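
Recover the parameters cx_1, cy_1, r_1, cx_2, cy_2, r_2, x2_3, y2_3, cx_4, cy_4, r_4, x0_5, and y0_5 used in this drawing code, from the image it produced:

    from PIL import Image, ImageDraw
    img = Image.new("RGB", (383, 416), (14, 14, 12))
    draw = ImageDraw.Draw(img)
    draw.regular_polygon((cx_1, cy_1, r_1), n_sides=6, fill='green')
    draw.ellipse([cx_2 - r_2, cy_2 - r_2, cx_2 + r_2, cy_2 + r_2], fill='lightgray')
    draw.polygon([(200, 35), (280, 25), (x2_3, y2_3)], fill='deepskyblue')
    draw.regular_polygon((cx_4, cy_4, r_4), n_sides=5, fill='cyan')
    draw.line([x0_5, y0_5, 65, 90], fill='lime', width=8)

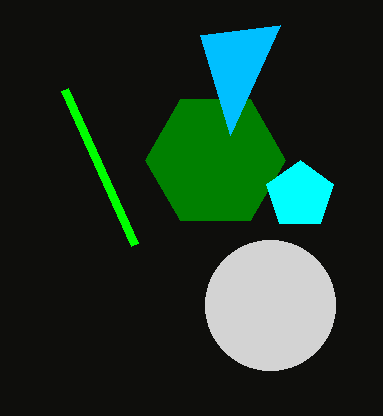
cx_1 = 215; cy_1 = 160; r_1 = 70; cx_2 = 270; cy_2 = 305; r_2 = 65; x2_3 = 230; y2_3 = 135; cx_4 = 300; cy_4 = 195; r_4 = 35; x0_5 = 135; y0_5 = 245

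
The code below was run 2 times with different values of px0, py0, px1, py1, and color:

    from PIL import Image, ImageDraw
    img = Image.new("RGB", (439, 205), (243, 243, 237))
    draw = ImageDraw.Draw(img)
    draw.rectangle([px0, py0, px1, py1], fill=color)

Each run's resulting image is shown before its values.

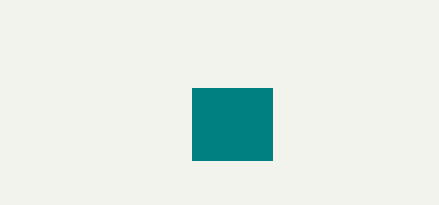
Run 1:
px0 = 192, py0 = 88, px1 = 272, py1 = 160, color = 'teal'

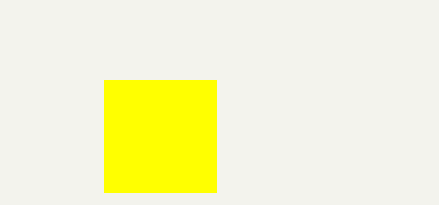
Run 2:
px0 = 104
py0 = 80
px1 = 216
py1 = 192
color = 'yellow'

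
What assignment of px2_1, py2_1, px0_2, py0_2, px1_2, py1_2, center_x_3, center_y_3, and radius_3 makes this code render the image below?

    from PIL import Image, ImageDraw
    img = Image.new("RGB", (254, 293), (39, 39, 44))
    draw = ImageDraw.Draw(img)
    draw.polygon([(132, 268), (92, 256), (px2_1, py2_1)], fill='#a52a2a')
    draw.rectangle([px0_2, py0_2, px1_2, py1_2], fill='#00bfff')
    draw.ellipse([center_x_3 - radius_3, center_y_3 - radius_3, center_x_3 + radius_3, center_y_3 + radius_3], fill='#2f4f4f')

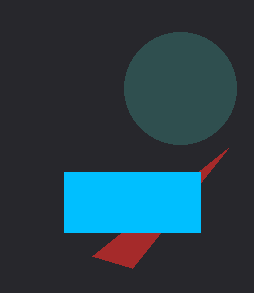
px2_1 = 228, py2_1 = 148, px0_2 = 64, py0_2 = 172, px1_2 = 200, py1_2 = 232, center_x_3 = 180, center_y_3 = 88, radius_3 = 56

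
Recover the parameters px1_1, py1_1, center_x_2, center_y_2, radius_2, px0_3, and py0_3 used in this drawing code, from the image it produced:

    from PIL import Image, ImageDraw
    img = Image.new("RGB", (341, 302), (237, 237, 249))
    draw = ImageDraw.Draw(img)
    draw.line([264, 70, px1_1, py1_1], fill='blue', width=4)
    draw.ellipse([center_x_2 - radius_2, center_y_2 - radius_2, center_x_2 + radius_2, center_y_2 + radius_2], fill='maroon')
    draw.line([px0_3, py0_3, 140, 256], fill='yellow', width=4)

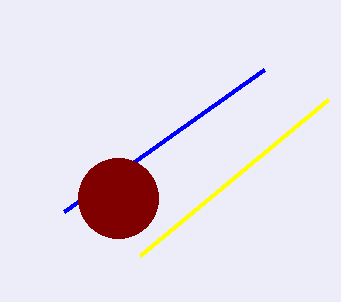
px1_1 = 64, py1_1 = 212, center_x_2 = 118, center_y_2 = 198, radius_2 = 40, px0_3 = 328, py0_3 = 100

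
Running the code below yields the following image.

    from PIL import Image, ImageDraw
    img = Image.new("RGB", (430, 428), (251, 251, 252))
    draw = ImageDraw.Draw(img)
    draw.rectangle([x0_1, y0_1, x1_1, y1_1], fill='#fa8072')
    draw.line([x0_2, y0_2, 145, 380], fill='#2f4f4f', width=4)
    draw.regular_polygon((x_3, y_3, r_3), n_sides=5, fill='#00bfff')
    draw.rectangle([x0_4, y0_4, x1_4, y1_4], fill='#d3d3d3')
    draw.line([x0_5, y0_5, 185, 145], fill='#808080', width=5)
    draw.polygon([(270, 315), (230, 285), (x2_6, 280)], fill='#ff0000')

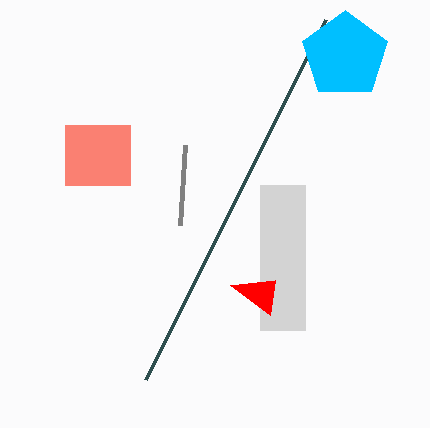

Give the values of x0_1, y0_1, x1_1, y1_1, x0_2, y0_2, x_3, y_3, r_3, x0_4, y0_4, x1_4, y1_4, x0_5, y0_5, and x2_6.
x0_1 = 65, y0_1 = 125, x1_1 = 130, y1_1 = 185, x0_2 = 325, y0_2 = 20, x_3 = 345, y_3 = 55, r_3 = 45, x0_4 = 260, y0_4 = 185, x1_4 = 305, y1_4 = 330, x0_5 = 180, y0_5 = 225, x2_6 = 275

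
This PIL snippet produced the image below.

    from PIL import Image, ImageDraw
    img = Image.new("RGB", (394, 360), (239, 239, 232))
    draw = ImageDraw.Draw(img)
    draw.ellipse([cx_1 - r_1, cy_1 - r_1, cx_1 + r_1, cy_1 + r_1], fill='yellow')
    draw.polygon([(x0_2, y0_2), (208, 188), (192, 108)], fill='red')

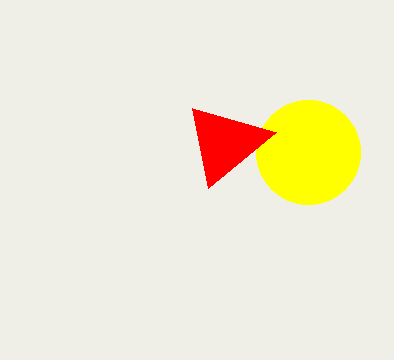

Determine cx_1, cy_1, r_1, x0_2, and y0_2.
cx_1 = 308; cy_1 = 152; r_1 = 52; x0_2 = 276; y0_2 = 132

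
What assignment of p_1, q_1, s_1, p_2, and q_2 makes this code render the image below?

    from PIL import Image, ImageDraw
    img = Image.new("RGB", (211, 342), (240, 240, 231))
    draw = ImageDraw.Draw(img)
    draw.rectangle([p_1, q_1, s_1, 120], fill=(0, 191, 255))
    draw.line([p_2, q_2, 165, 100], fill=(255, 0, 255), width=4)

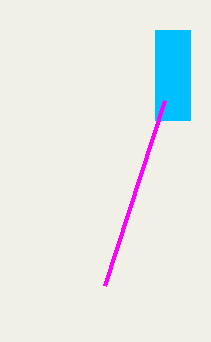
p_1 = 155; q_1 = 30; s_1 = 190; p_2 = 105; q_2 = 285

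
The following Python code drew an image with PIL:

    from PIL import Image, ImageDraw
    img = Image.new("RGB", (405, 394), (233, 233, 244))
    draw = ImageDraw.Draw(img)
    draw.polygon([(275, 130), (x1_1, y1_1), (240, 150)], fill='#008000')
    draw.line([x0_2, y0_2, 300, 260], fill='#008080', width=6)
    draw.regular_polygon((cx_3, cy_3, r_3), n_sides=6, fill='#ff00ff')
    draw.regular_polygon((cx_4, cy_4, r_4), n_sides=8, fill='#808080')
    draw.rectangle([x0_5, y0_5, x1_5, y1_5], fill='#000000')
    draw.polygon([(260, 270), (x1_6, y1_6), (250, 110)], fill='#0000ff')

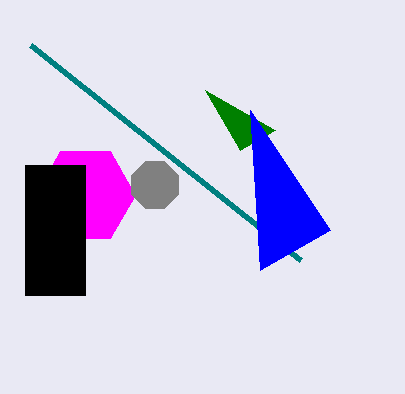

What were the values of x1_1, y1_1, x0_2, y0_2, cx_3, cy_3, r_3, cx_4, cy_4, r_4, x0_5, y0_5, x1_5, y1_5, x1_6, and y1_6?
x1_1 = 205, y1_1 = 90, x0_2 = 30, y0_2 = 45, cx_3 = 85, cy_3 = 195, r_3 = 50, cx_4 = 155, cy_4 = 185, r_4 = 25, x0_5 = 25, y0_5 = 165, x1_5 = 85, y1_5 = 295, x1_6 = 330, y1_6 = 230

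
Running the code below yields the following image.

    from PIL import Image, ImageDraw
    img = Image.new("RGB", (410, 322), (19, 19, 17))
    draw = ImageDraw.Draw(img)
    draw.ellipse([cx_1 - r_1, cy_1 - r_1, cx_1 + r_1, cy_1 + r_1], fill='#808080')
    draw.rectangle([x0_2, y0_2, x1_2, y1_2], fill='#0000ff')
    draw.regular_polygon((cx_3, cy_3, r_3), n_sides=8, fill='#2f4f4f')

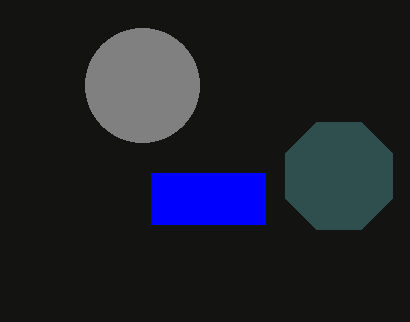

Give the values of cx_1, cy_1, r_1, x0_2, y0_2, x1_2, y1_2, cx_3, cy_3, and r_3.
cx_1 = 142
cy_1 = 85
r_1 = 57
x0_2 = 151
y0_2 = 173
x1_2 = 265
y1_2 = 224
cx_3 = 339
cy_3 = 176
r_3 = 58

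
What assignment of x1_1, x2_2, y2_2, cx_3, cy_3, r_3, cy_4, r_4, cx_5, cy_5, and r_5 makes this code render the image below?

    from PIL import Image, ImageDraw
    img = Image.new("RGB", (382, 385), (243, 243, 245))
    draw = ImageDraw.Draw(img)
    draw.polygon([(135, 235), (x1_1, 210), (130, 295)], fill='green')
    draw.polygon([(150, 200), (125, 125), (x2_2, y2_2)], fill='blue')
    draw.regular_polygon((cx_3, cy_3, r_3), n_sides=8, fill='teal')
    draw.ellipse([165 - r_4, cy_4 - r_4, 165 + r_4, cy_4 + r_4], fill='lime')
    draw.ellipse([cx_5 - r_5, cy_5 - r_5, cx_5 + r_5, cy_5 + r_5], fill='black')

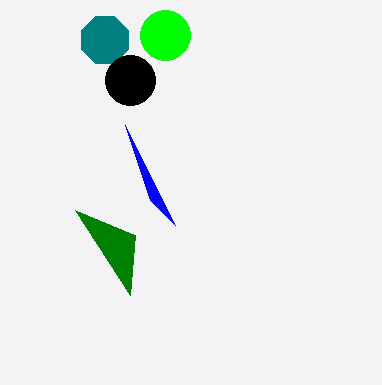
x1_1 = 75, x2_2 = 175, y2_2 = 225, cx_3 = 105, cy_3 = 40, r_3 = 25, cy_4 = 35, r_4 = 25, cx_5 = 130, cy_5 = 80, r_5 = 25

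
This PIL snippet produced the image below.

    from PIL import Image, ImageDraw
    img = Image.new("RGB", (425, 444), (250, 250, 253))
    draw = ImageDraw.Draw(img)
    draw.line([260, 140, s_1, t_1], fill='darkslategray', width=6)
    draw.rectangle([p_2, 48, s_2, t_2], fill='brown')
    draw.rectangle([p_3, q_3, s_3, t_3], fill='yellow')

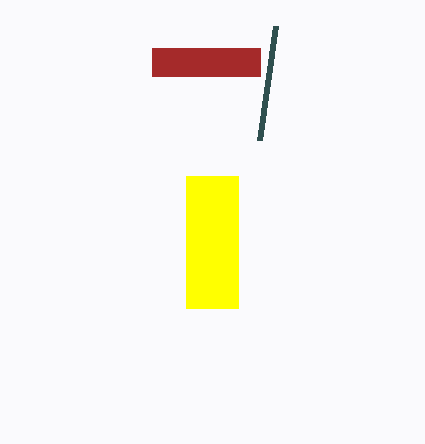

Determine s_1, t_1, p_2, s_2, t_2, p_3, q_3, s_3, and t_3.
s_1 = 276, t_1 = 26, p_2 = 152, s_2 = 260, t_2 = 76, p_3 = 186, q_3 = 176, s_3 = 238, t_3 = 308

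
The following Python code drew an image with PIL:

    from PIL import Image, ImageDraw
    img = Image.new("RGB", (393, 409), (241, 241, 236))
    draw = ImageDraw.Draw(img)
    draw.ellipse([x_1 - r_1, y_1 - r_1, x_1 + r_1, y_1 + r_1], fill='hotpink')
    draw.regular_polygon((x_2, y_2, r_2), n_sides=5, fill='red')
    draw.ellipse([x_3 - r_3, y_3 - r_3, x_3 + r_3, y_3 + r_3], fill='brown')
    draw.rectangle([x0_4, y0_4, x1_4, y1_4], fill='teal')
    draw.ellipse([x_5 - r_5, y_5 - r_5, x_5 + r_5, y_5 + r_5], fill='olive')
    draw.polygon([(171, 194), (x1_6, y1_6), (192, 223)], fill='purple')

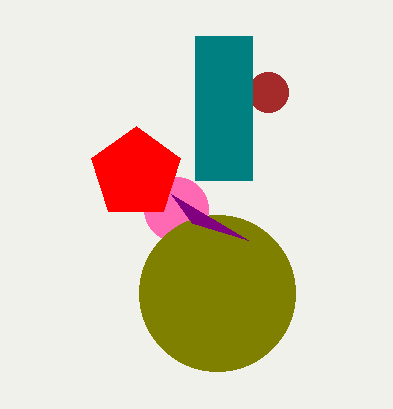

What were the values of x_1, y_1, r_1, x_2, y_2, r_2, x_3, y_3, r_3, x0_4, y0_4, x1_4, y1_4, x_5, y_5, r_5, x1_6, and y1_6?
x_1 = 176, y_1 = 209, r_1 = 32, x_2 = 136, y_2 = 173, r_2 = 47, x_3 = 268, y_3 = 92, r_3 = 20, x0_4 = 195, y0_4 = 36, x1_4 = 252, y1_4 = 180, x_5 = 217, y_5 = 293, r_5 = 78, x1_6 = 248, y1_6 = 240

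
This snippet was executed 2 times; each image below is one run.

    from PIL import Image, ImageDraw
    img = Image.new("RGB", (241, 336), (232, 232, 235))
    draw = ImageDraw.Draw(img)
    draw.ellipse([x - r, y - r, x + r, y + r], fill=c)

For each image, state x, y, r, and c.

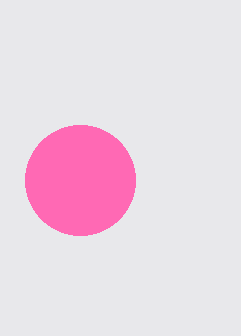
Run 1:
x = 80, y = 180, r = 55, c = 'hotpink'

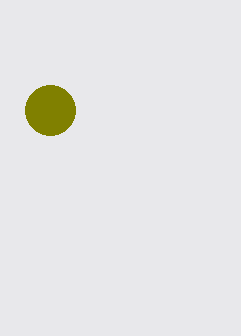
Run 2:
x = 50, y = 110, r = 25, c = 'olive'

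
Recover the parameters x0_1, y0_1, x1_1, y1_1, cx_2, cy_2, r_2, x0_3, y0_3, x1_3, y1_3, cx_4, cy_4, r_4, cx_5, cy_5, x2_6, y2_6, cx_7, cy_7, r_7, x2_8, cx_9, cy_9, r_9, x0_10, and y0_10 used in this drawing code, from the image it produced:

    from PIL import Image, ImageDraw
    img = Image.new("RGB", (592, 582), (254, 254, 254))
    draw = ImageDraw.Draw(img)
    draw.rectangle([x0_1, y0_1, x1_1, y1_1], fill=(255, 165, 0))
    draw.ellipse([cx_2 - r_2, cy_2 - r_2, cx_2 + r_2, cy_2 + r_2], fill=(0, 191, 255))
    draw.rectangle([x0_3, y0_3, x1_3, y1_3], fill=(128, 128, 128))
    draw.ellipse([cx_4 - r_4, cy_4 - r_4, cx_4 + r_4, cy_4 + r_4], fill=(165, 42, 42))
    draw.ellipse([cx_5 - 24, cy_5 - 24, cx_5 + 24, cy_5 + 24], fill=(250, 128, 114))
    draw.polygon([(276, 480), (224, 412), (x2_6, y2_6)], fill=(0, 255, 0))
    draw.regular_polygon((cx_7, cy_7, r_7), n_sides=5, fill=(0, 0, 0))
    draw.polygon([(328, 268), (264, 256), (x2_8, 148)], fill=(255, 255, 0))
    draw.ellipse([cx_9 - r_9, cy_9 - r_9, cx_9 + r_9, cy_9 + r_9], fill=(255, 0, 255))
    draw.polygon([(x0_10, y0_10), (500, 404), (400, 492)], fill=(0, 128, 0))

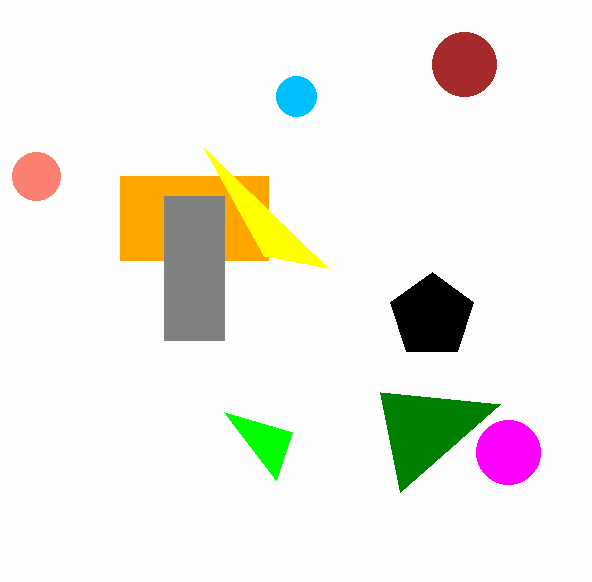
x0_1 = 120; y0_1 = 176; x1_1 = 268; y1_1 = 260; cx_2 = 296; cy_2 = 96; r_2 = 20; x0_3 = 164; y0_3 = 196; x1_3 = 224; y1_3 = 340; cx_4 = 464; cy_4 = 64; r_4 = 32; cx_5 = 36; cy_5 = 176; x2_6 = 292; y2_6 = 432; cx_7 = 432; cy_7 = 316; r_7 = 44; x2_8 = 204; cx_9 = 508; cy_9 = 452; r_9 = 32; x0_10 = 380; y0_10 = 392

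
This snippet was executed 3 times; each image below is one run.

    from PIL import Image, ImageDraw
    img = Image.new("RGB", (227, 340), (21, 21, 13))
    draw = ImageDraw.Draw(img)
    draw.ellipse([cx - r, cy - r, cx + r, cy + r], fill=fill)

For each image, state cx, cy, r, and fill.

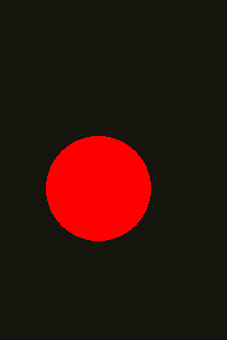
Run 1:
cx = 98, cy = 188, r = 52, fill = 'red'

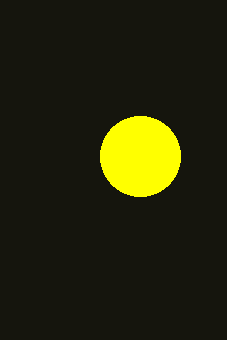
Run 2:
cx = 140
cy = 156
r = 40
fill = 'yellow'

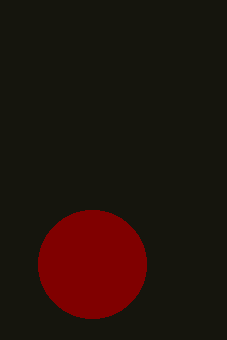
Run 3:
cx = 92, cy = 264, r = 54, fill = 'maroon'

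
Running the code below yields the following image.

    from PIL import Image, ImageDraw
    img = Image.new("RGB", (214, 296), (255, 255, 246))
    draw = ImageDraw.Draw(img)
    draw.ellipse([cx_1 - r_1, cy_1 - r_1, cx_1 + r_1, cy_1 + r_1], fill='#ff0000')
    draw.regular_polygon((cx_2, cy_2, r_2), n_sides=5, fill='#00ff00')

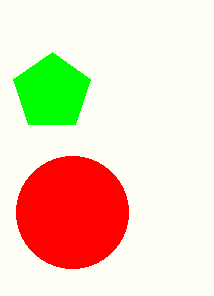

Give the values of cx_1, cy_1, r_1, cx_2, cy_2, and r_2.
cx_1 = 72, cy_1 = 212, r_1 = 56, cx_2 = 52, cy_2 = 92, r_2 = 40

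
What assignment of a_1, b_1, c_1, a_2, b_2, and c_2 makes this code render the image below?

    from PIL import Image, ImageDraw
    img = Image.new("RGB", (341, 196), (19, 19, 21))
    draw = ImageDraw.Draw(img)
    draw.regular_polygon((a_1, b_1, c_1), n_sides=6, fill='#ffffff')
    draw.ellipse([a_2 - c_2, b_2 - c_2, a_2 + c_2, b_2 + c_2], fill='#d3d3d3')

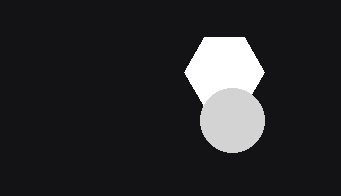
a_1 = 224; b_1 = 72; c_1 = 40; a_2 = 232; b_2 = 120; c_2 = 32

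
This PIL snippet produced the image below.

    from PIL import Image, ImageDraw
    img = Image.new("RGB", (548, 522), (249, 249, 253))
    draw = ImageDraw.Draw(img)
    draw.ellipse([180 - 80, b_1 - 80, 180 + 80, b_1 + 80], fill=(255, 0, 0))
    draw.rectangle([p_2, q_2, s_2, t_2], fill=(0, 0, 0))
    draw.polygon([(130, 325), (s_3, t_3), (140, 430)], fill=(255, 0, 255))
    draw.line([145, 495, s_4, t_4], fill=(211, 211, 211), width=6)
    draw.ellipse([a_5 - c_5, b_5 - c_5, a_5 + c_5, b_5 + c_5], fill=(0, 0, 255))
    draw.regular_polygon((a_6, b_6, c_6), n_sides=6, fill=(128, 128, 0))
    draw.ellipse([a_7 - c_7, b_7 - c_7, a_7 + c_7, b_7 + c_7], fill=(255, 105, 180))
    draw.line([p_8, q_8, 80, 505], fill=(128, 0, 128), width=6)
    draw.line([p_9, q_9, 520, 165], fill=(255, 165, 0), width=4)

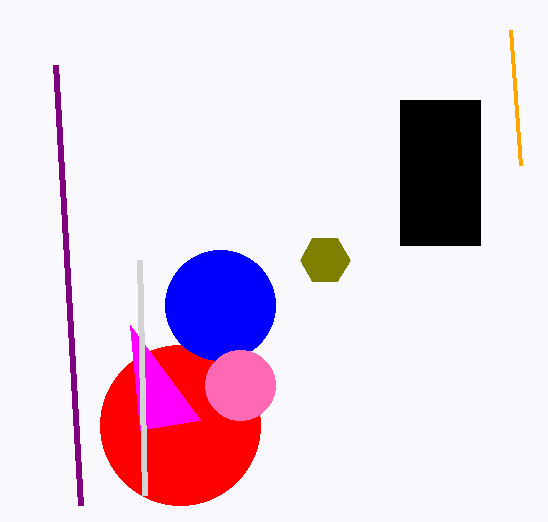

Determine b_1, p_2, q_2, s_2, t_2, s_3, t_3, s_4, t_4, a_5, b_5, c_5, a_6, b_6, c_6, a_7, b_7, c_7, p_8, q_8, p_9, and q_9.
b_1 = 425, p_2 = 400, q_2 = 100, s_2 = 480, t_2 = 245, s_3 = 200, t_3 = 420, s_4 = 140, t_4 = 260, a_5 = 220, b_5 = 305, c_5 = 55, a_6 = 325, b_6 = 260, c_6 = 25, a_7 = 240, b_7 = 385, c_7 = 35, p_8 = 55, q_8 = 65, p_9 = 510, q_9 = 30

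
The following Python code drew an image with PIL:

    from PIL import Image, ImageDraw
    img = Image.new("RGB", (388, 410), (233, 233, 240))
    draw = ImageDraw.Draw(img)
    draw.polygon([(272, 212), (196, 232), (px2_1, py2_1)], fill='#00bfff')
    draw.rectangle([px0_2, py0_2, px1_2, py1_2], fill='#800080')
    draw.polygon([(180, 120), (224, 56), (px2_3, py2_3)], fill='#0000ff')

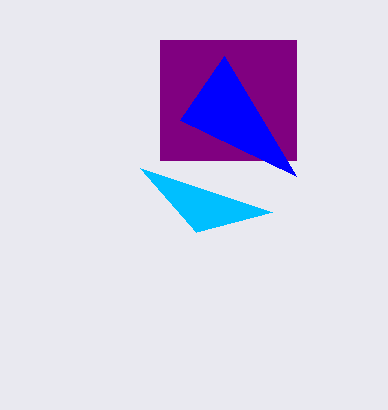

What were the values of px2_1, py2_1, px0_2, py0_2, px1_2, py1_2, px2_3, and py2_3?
px2_1 = 140, py2_1 = 168, px0_2 = 160, py0_2 = 40, px1_2 = 296, py1_2 = 160, px2_3 = 296, py2_3 = 176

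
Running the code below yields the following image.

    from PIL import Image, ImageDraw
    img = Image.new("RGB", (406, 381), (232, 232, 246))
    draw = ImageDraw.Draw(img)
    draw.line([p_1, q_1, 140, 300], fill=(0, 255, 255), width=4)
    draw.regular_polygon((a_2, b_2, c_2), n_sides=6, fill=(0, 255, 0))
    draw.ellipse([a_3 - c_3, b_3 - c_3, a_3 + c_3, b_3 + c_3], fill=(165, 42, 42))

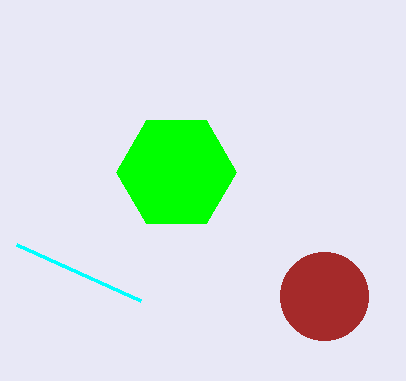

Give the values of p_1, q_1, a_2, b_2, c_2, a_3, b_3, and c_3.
p_1 = 16; q_1 = 244; a_2 = 176; b_2 = 172; c_2 = 60; a_3 = 324; b_3 = 296; c_3 = 44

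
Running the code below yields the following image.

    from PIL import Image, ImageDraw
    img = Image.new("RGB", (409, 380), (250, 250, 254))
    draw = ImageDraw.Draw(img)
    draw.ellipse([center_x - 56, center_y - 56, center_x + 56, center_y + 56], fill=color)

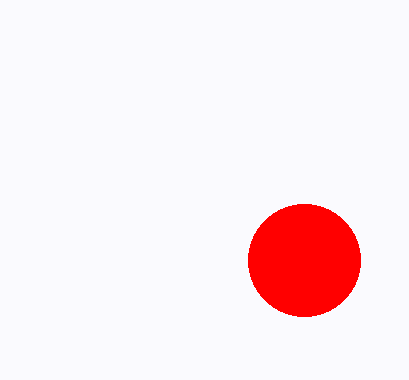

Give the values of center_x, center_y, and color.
center_x = 304; center_y = 260; color = 'red'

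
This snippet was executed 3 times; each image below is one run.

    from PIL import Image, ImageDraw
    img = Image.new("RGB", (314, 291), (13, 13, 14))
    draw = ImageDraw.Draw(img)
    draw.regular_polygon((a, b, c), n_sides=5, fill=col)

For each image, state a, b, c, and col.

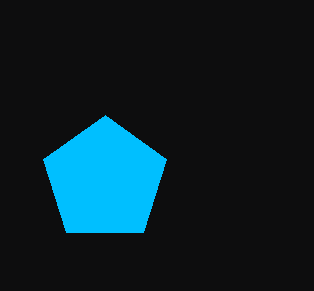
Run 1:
a = 105; b = 180; c = 65; col = 'deepskyblue'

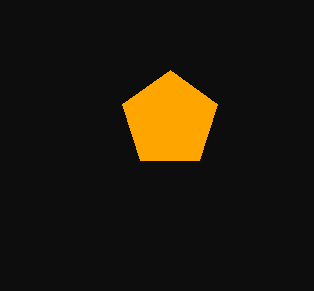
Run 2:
a = 170; b = 120; c = 50; col = 'orange'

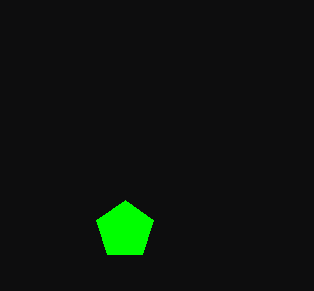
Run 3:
a = 125, b = 230, c = 30, col = 'lime'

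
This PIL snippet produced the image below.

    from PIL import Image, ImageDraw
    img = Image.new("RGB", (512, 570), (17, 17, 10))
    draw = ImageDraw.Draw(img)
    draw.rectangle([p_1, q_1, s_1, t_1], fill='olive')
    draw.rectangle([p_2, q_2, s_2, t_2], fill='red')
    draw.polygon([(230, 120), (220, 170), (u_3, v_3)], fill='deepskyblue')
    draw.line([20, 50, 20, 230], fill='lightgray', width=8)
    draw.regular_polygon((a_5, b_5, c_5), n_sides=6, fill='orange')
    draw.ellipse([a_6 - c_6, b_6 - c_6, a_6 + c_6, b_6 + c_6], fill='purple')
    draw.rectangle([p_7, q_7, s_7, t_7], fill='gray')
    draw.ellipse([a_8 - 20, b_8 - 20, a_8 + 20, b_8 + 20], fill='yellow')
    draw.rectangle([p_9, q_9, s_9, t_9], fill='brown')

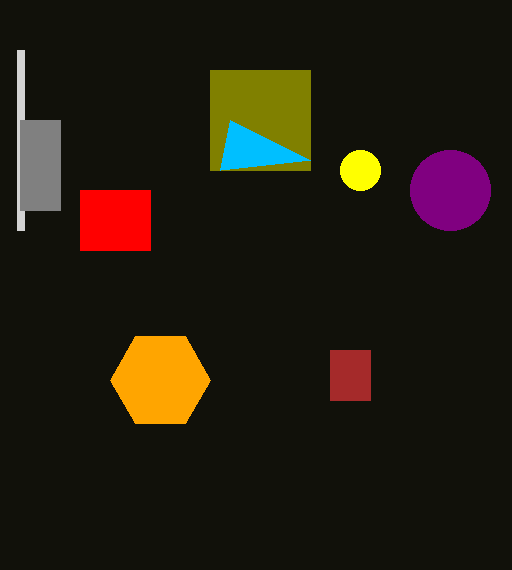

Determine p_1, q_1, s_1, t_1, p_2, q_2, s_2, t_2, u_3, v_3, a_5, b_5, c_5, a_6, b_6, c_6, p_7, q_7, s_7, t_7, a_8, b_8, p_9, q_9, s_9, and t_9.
p_1 = 210; q_1 = 70; s_1 = 310; t_1 = 170; p_2 = 80; q_2 = 190; s_2 = 150; t_2 = 250; u_3 = 310; v_3 = 160; a_5 = 160; b_5 = 380; c_5 = 50; a_6 = 450; b_6 = 190; c_6 = 40; p_7 = 20; q_7 = 120; s_7 = 60; t_7 = 210; a_8 = 360; b_8 = 170; p_9 = 330; q_9 = 350; s_9 = 370; t_9 = 400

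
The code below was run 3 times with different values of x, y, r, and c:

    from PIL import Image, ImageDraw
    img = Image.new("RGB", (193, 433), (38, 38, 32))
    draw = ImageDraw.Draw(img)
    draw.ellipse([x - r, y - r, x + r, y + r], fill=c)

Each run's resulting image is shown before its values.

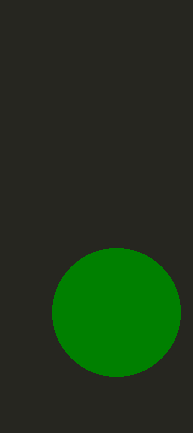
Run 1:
x = 116
y = 312
r = 64
c = 'green'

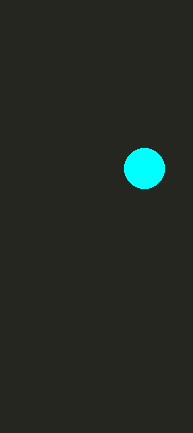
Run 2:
x = 144
y = 168
r = 20
c = 'cyan'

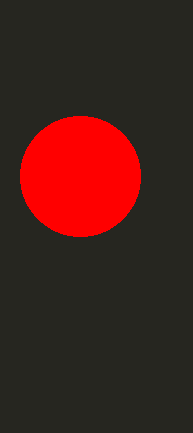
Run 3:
x = 80, y = 176, r = 60, c = 'red'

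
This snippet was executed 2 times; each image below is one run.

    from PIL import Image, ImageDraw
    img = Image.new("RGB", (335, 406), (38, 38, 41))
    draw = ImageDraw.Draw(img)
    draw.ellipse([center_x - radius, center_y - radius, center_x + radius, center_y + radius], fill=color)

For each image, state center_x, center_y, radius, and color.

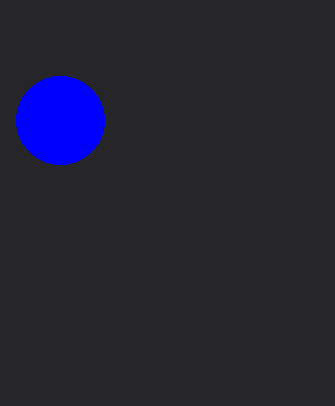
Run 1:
center_x = 60, center_y = 120, radius = 44, color = 'blue'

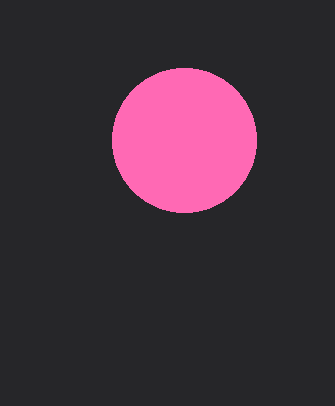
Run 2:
center_x = 184; center_y = 140; radius = 72; color = 'hotpink'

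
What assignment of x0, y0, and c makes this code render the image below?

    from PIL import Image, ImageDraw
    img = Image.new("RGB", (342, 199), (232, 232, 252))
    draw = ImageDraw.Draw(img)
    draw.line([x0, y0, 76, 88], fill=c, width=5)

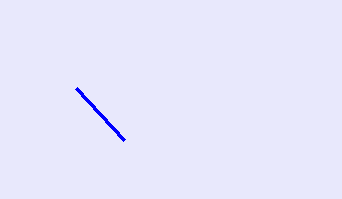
x0 = 124; y0 = 140; c = 'blue'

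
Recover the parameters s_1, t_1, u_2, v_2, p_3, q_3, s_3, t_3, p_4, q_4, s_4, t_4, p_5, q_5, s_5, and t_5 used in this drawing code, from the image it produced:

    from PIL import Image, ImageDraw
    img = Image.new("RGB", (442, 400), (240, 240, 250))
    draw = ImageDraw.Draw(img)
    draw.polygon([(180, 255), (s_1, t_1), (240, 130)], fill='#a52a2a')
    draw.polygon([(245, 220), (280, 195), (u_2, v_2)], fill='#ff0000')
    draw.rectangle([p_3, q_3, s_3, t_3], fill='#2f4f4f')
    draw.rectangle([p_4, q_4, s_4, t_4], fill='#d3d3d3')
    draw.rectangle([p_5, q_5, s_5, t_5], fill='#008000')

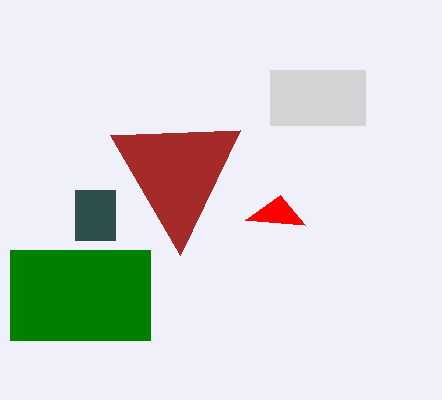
s_1 = 110; t_1 = 135; u_2 = 305; v_2 = 225; p_3 = 75; q_3 = 190; s_3 = 115; t_3 = 240; p_4 = 270; q_4 = 70; s_4 = 365; t_4 = 125; p_5 = 10; q_5 = 250; s_5 = 150; t_5 = 340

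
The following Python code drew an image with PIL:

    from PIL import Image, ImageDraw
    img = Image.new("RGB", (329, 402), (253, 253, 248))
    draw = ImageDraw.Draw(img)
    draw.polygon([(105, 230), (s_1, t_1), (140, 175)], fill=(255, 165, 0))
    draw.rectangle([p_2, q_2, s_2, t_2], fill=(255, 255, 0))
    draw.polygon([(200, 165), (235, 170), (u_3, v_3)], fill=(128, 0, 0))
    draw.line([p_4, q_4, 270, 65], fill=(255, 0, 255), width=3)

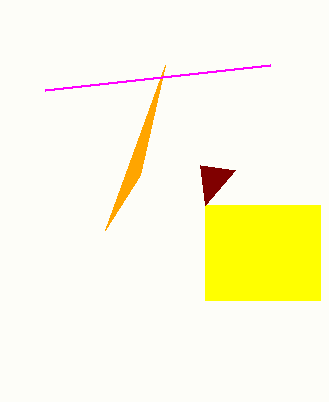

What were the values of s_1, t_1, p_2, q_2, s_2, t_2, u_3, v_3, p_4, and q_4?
s_1 = 165, t_1 = 65, p_2 = 205, q_2 = 205, s_2 = 320, t_2 = 300, u_3 = 205, v_3 = 205, p_4 = 45, q_4 = 90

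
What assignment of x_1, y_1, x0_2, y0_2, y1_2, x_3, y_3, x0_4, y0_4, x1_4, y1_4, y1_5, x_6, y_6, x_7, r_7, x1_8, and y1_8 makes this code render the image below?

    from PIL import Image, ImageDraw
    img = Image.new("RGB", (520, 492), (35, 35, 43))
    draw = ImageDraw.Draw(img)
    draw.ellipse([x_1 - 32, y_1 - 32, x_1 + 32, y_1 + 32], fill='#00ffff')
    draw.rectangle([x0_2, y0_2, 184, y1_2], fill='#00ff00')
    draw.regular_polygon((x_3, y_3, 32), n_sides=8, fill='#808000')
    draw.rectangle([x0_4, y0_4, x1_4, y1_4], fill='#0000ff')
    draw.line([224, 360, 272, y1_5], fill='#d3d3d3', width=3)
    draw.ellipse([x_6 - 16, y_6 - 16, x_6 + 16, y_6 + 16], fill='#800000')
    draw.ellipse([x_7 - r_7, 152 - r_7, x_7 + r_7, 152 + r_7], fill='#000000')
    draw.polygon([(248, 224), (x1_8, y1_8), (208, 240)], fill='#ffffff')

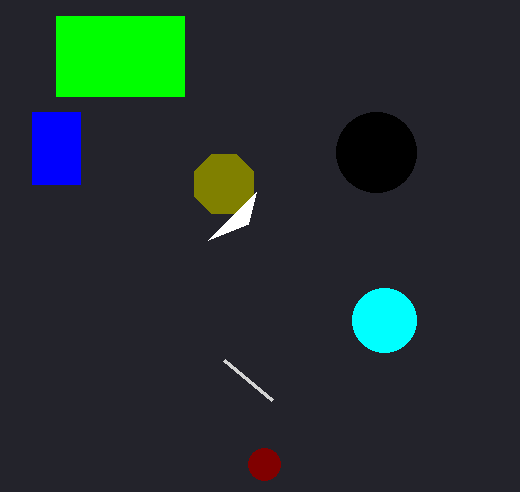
x_1 = 384
y_1 = 320
x0_2 = 56
y0_2 = 16
y1_2 = 96
x_3 = 224
y_3 = 184
x0_4 = 32
y0_4 = 112
x1_4 = 80
y1_4 = 184
y1_5 = 400
x_6 = 264
y_6 = 464
x_7 = 376
r_7 = 40
x1_8 = 256
y1_8 = 192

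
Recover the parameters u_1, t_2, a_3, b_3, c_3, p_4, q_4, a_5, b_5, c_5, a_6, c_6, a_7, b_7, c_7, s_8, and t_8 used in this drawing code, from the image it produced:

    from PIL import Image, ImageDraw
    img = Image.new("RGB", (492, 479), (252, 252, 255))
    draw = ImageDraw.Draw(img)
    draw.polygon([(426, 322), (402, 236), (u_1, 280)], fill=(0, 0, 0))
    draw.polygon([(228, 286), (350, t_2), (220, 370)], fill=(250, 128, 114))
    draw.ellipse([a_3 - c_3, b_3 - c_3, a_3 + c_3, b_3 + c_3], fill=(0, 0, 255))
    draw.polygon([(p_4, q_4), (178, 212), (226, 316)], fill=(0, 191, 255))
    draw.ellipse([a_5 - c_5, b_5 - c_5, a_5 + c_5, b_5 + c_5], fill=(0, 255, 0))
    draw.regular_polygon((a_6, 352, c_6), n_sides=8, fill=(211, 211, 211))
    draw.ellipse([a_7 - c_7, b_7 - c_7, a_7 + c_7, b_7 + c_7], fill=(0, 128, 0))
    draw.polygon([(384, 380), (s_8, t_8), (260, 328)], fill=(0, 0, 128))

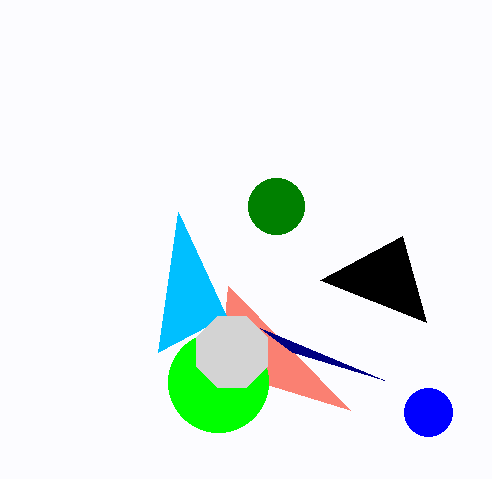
u_1 = 320
t_2 = 410
a_3 = 428
b_3 = 412
c_3 = 24
p_4 = 158
q_4 = 352
a_5 = 218
b_5 = 382
c_5 = 50
a_6 = 232
c_6 = 38
a_7 = 276
b_7 = 206
c_7 = 28
s_8 = 292
t_8 = 352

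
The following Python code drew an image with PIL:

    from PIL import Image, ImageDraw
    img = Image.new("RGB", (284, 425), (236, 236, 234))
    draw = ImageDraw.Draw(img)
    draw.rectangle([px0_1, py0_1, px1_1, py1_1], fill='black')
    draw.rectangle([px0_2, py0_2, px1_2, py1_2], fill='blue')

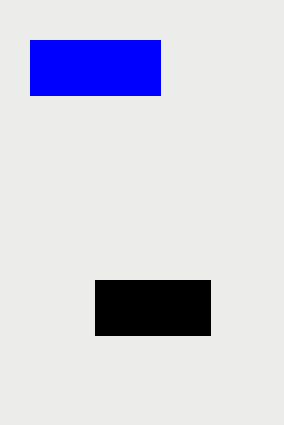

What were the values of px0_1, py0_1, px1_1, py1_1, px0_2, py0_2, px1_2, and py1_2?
px0_1 = 95
py0_1 = 280
px1_1 = 210
py1_1 = 335
px0_2 = 30
py0_2 = 40
px1_2 = 160
py1_2 = 95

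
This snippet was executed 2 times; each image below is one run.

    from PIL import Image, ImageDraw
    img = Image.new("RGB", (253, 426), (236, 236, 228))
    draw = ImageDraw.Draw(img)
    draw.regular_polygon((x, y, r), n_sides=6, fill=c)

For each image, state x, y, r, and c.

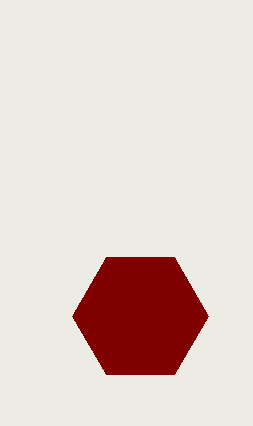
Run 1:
x = 140, y = 316, r = 68, c = 'maroon'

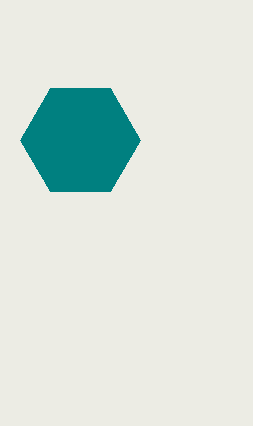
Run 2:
x = 80, y = 140, r = 60, c = 'teal'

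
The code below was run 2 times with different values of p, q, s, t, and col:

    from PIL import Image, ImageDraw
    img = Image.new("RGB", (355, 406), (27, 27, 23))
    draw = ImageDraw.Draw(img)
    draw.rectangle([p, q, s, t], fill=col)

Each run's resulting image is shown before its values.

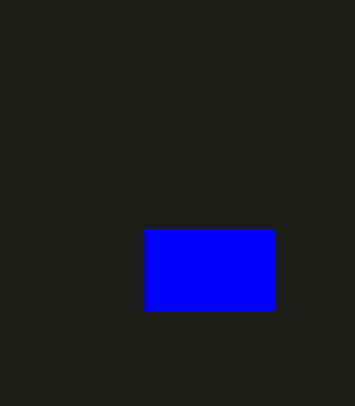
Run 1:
p = 145
q = 230
s = 275
t = 310
col = 'blue'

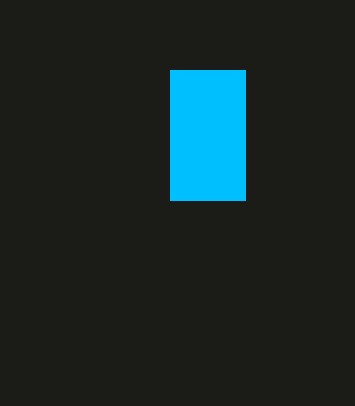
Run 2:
p = 170, q = 70, s = 245, t = 200, col = 'deepskyblue'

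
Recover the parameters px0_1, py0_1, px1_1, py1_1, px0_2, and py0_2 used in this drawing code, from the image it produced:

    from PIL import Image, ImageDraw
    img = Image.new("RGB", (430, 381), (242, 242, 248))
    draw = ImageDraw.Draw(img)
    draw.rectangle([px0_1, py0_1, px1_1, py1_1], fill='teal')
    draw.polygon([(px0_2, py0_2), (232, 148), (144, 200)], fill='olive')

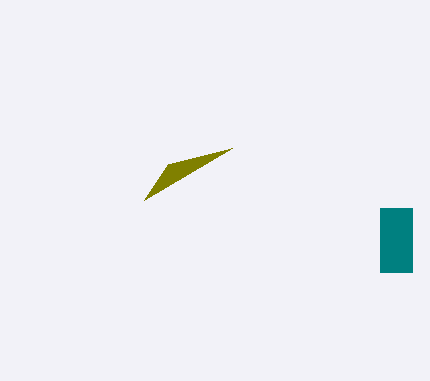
px0_1 = 380; py0_1 = 208; px1_1 = 412; py1_1 = 272; px0_2 = 168; py0_2 = 164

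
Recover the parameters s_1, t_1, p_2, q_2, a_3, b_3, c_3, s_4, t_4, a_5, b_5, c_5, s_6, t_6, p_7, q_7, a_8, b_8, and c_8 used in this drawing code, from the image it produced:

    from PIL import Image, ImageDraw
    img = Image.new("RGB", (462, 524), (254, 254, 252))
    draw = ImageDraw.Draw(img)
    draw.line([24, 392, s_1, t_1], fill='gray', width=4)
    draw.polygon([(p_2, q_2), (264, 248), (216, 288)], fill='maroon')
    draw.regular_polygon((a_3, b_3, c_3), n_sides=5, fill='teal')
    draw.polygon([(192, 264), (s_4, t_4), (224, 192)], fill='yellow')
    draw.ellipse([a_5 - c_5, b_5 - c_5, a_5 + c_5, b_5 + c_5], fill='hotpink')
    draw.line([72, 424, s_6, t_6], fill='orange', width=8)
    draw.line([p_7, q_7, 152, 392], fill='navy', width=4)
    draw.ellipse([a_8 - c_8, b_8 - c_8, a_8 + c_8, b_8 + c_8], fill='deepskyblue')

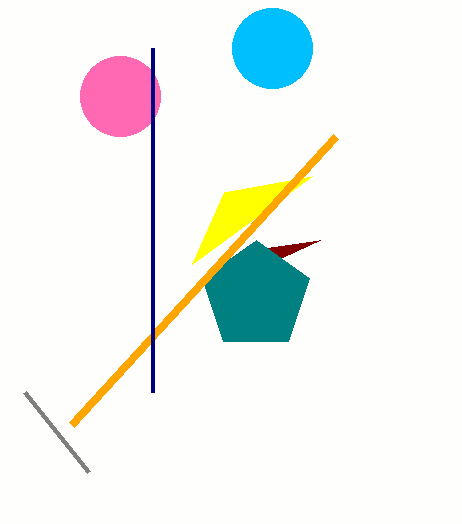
s_1 = 88; t_1 = 472; p_2 = 320; q_2 = 240; a_3 = 256; b_3 = 296; c_3 = 56; s_4 = 312; t_4 = 176; a_5 = 120; b_5 = 96; c_5 = 40; s_6 = 336; t_6 = 136; p_7 = 152; q_7 = 48; a_8 = 272; b_8 = 48; c_8 = 40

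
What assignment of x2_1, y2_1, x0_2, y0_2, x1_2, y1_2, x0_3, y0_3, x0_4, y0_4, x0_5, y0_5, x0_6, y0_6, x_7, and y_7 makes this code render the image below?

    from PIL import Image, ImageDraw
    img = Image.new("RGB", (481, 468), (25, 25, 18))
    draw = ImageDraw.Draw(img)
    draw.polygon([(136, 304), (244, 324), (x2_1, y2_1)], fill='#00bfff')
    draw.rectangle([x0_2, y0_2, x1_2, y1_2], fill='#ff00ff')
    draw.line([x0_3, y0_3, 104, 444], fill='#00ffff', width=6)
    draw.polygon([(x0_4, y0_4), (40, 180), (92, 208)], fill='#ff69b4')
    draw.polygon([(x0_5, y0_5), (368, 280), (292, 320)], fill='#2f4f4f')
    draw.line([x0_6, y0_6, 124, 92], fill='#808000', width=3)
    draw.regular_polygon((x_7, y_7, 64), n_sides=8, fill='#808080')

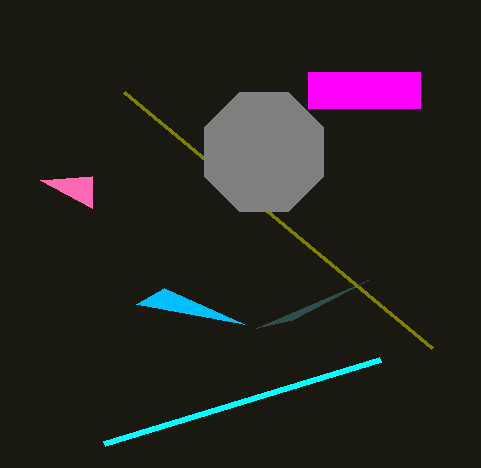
x2_1 = 164
y2_1 = 288
x0_2 = 308
y0_2 = 72
x1_2 = 420
y1_2 = 108
x0_3 = 380
y0_3 = 360
x0_4 = 92
y0_4 = 176
x0_5 = 256
y0_5 = 328
x0_6 = 432
y0_6 = 348
x_7 = 264
y_7 = 152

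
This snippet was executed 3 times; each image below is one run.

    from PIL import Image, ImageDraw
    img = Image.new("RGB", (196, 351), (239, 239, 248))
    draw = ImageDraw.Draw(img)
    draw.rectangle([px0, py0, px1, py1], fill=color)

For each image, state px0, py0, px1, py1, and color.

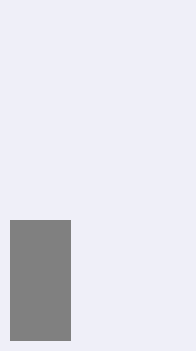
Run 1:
px0 = 10; py0 = 220; px1 = 70; py1 = 340; color = 'gray'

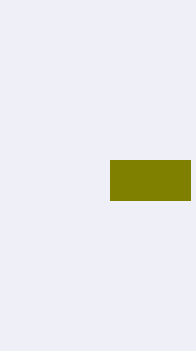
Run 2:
px0 = 110; py0 = 160; px1 = 190; py1 = 200; color = 'olive'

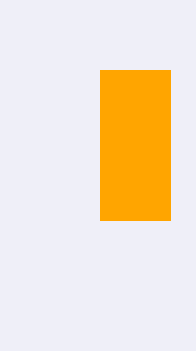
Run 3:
px0 = 100; py0 = 70; px1 = 170; py1 = 220; color = 'orange'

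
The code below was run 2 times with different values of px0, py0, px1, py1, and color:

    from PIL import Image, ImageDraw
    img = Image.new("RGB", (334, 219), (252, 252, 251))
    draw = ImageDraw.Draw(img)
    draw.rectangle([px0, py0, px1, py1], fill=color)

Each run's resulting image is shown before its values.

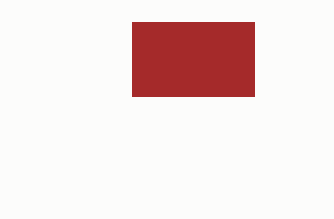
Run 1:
px0 = 132; py0 = 22; px1 = 254; py1 = 96; color = 'brown'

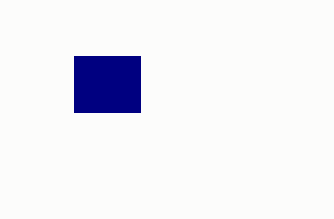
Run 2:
px0 = 74; py0 = 56; px1 = 140; py1 = 112; color = 'navy'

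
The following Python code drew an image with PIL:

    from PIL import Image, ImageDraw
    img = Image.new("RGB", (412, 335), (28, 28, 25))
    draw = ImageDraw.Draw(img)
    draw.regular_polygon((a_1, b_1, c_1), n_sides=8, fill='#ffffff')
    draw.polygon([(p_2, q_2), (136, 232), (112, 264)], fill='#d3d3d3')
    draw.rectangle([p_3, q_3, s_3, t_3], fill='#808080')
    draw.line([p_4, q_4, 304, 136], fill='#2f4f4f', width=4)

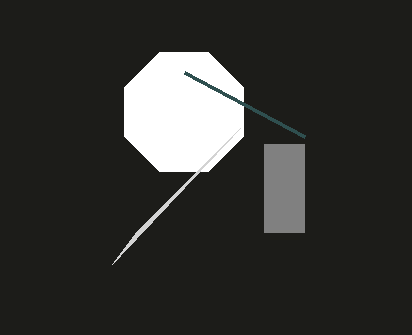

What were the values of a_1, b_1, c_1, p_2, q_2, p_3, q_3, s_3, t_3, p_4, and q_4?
a_1 = 184; b_1 = 112; c_1 = 64; p_2 = 240; q_2 = 128; p_3 = 264; q_3 = 144; s_3 = 304; t_3 = 232; p_4 = 184; q_4 = 72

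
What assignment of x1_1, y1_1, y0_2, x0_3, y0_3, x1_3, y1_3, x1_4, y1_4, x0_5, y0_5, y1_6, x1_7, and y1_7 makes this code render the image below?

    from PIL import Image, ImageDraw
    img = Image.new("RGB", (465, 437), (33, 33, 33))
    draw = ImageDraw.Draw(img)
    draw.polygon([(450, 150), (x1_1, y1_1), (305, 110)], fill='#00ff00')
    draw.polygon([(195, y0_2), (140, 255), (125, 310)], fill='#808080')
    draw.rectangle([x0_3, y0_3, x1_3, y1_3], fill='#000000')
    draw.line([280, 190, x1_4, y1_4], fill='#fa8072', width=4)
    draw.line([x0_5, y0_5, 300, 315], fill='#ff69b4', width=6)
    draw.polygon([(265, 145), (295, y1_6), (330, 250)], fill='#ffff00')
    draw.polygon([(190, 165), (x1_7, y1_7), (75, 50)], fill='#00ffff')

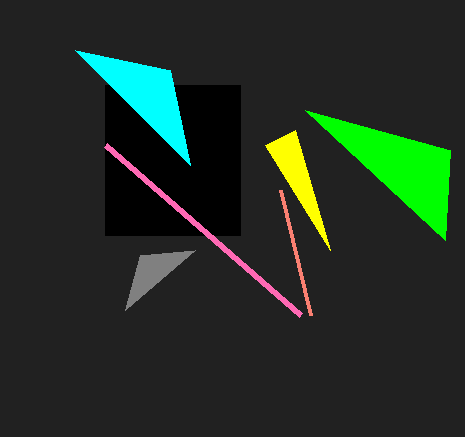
x1_1 = 445; y1_1 = 240; y0_2 = 250; x0_3 = 105; y0_3 = 85; x1_3 = 240; y1_3 = 235; x1_4 = 310; y1_4 = 315; x0_5 = 105; y0_5 = 145; y1_6 = 130; x1_7 = 170; y1_7 = 70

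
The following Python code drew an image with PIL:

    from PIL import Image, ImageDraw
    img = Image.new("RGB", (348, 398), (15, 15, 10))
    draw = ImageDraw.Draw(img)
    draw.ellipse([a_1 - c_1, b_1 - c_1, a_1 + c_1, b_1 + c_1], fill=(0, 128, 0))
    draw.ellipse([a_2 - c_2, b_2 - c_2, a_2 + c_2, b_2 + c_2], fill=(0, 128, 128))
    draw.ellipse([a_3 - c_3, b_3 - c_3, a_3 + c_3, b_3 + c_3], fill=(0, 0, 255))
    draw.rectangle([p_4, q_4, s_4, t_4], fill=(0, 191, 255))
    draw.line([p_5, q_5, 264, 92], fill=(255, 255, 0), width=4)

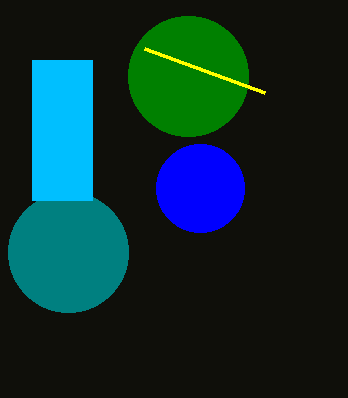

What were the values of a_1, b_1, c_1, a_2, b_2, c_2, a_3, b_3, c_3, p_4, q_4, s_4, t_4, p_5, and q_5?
a_1 = 188; b_1 = 76; c_1 = 60; a_2 = 68; b_2 = 252; c_2 = 60; a_3 = 200; b_3 = 188; c_3 = 44; p_4 = 32; q_4 = 60; s_4 = 92; t_4 = 200; p_5 = 144; q_5 = 48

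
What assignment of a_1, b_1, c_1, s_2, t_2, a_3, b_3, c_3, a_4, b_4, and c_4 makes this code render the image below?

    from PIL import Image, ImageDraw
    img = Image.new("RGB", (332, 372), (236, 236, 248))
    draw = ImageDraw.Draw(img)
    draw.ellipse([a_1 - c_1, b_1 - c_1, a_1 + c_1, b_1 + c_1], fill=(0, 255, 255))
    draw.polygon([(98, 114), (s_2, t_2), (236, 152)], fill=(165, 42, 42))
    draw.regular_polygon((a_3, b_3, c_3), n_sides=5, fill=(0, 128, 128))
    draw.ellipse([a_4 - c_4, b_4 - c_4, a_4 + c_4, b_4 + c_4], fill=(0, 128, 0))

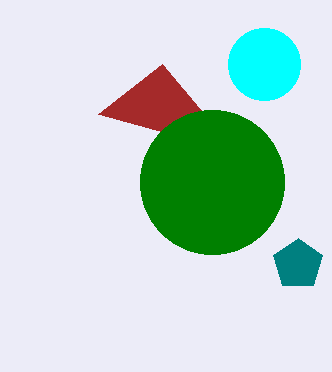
a_1 = 264
b_1 = 64
c_1 = 36
s_2 = 162
t_2 = 64
a_3 = 298
b_3 = 264
c_3 = 26
a_4 = 212
b_4 = 182
c_4 = 72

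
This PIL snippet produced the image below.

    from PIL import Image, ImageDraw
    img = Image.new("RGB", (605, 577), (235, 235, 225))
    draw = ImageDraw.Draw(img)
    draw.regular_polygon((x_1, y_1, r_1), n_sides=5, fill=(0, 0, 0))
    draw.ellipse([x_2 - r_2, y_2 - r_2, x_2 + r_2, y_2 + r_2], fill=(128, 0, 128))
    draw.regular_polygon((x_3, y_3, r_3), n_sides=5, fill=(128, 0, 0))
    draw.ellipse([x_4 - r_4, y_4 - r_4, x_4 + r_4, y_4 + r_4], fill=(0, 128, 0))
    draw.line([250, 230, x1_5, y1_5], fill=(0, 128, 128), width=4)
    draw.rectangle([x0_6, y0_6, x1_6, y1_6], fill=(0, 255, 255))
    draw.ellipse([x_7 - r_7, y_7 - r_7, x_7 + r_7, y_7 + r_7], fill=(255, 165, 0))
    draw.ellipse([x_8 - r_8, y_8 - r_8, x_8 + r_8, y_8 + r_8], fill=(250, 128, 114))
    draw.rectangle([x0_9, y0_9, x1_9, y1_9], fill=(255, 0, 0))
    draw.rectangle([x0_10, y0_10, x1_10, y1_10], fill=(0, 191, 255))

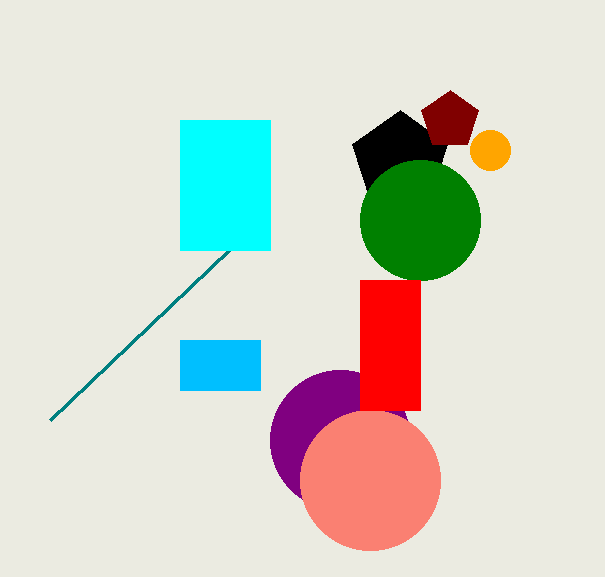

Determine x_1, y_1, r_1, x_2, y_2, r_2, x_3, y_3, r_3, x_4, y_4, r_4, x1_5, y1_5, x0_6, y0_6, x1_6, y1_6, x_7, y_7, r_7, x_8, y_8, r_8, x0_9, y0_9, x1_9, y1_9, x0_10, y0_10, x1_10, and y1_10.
x_1 = 400, y_1 = 160, r_1 = 50, x_2 = 340, y_2 = 440, r_2 = 70, x_3 = 450, y_3 = 120, r_3 = 30, x_4 = 420, y_4 = 220, r_4 = 60, x1_5 = 50, y1_5 = 420, x0_6 = 180, y0_6 = 120, x1_6 = 270, y1_6 = 250, x_7 = 490, y_7 = 150, r_7 = 20, x_8 = 370, y_8 = 480, r_8 = 70, x0_9 = 360, y0_9 = 280, x1_9 = 420, y1_9 = 410, x0_10 = 180, y0_10 = 340, x1_10 = 260, y1_10 = 390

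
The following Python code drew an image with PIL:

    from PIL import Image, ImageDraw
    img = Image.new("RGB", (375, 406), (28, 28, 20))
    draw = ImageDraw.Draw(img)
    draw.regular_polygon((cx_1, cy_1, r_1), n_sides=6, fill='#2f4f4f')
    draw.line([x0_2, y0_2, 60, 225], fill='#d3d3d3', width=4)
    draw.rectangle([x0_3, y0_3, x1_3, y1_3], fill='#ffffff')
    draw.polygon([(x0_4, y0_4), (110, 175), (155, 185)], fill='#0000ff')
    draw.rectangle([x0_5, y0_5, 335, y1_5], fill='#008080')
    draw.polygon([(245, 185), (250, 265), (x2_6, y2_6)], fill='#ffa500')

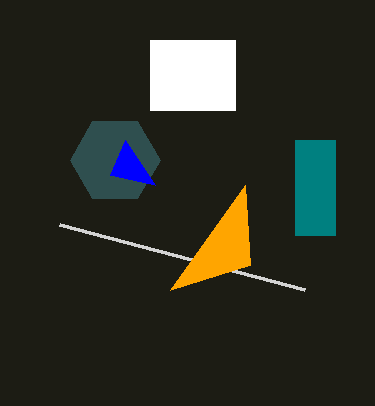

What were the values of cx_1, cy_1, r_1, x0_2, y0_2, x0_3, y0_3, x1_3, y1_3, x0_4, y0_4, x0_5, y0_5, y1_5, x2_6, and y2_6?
cx_1 = 115, cy_1 = 160, r_1 = 45, x0_2 = 305, y0_2 = 290, x0_3 = 150, y0_3 = 40, x1_3 = 235, y1_3 = 110, x0_4 = 125, y0_4 = 140, x0_5 = 295, y0_5 = 140, y1_5 = 235, x2_6 = 170, y2_6 = 290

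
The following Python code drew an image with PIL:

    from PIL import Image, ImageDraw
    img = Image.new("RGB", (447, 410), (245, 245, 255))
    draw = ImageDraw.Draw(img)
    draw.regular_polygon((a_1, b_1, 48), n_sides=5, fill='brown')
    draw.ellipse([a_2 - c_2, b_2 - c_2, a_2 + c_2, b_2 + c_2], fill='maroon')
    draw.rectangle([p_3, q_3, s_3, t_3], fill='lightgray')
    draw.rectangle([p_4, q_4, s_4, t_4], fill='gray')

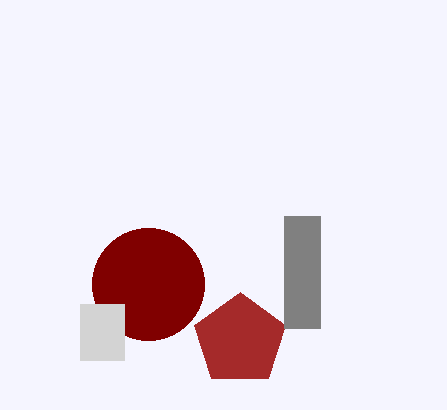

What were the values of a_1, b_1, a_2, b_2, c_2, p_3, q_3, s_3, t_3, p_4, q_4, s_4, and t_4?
a_1 = 240; b_1 = 340; a_2 = 148; b_2 = 284; c_2 = 56; p_3 = 80; q_3 = 304; s_3 = 124; t_3 = 360; p_4 = 284; q_4 = 216; s_4 = 320; t_4 = 328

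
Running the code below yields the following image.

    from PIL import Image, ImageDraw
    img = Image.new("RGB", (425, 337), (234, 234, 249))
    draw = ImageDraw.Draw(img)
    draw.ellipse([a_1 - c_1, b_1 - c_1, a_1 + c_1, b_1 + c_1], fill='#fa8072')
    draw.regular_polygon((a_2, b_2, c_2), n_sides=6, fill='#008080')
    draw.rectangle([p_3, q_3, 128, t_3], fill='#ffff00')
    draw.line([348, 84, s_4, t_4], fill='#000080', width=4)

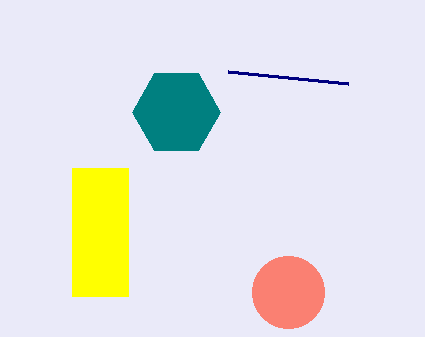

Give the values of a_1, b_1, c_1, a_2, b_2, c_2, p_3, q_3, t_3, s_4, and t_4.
a_1 = 288; b_1 = 292; c_1 = 36; a_2 = 176; b_2 = 112; c_2 = 44; p_3 = 72; q_3 = 168; t_3 = 296; s_4 = 228; t_4 = 72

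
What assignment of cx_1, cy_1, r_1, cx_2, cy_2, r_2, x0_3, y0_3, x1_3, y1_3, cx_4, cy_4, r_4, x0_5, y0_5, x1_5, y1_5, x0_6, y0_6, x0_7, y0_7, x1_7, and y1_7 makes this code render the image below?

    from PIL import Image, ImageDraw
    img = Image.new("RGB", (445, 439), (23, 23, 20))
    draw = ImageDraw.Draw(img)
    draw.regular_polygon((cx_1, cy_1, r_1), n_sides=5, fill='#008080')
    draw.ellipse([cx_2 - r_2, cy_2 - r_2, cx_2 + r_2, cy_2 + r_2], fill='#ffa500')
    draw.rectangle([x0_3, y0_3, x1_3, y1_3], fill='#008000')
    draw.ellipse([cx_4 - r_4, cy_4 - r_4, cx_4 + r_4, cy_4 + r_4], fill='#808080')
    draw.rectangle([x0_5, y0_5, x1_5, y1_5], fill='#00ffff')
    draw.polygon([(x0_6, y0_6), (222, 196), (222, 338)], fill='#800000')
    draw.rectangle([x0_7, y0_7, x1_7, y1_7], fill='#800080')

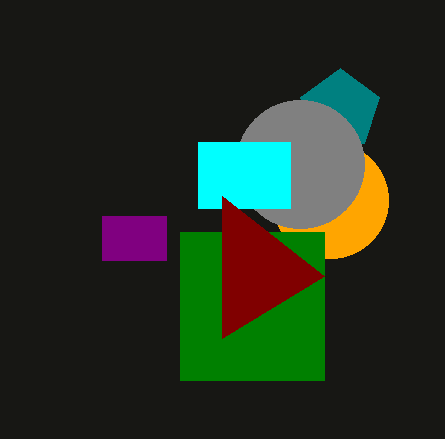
cx_1 = 340
cy_1 = 110
r_1 = 42
cx_2 = 330
cy_2 = 200
r_2 = 58
x0_3 = 180
y0_3 = 232
x1_3 = 324
y1_3 = 380
cx_4 = 300
cy_4 = 164
r_4 = 64
x0_5 = 198
y0_5 = 142
x1_5 = 290
y1_5 = 208
x0_6 = 324
y0_6 = 276
x0_7 = 102
y0_7 = 216
x1_7 = 166
y1_7 = 260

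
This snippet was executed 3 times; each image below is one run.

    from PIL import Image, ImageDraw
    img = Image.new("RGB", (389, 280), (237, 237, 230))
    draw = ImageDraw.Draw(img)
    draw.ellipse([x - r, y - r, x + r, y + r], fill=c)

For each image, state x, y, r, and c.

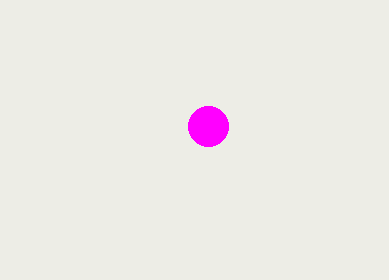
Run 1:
x = 208; y = 126; r = 20; c = 'magenta'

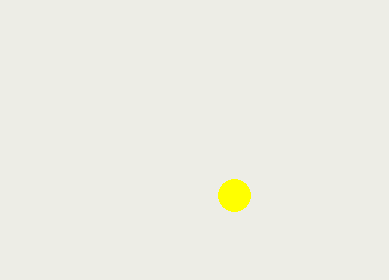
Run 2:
x = 234
y = 195
r = 16
c = 'yellow'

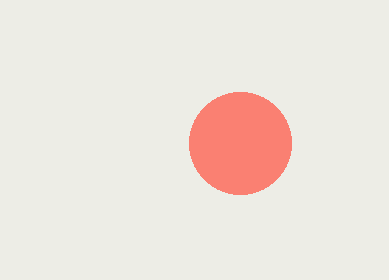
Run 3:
x = 240
y = 143
r = 51
c = 'salmon'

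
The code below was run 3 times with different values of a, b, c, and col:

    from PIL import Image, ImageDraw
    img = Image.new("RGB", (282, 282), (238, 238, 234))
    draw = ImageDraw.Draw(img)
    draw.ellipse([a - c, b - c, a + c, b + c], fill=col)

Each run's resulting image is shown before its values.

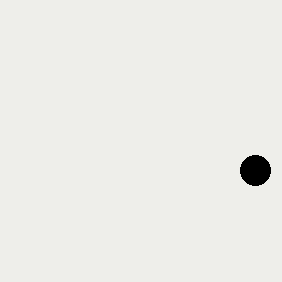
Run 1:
a = 255
b = 170
c = 15
col = 'black'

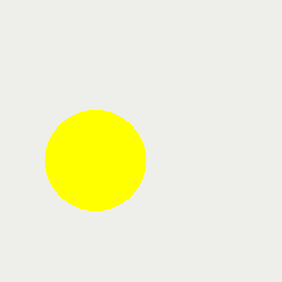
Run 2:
a = 95, b = 160, c = 50, col = 'yellow'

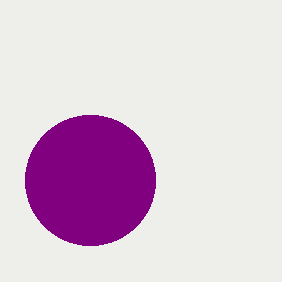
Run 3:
a = 90, b = 180, c = 65, col = 'purple'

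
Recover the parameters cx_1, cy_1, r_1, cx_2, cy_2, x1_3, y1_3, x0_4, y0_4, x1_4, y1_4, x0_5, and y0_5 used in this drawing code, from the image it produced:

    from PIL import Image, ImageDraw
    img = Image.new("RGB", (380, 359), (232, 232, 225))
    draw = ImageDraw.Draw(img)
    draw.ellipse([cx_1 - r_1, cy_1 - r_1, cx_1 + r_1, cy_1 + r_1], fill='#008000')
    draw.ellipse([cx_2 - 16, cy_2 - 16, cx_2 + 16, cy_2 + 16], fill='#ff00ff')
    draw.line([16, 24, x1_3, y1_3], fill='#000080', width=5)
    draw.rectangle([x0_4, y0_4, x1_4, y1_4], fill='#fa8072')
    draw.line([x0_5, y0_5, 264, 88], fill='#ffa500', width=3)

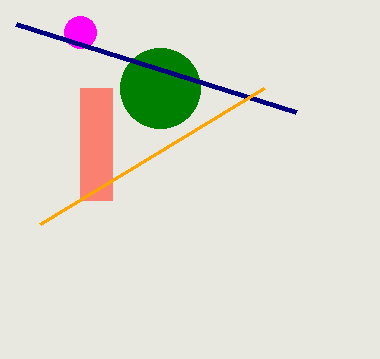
cx_1 = 160
cy_1 = 88
r_1 = 40
cx_2 = 80
cy_2 = 32
x1_3 = 296
y1_3 = 112
x0_4 = 80
y0_4 = 88
x1_4 = 112
y1_4 = 200
x0_5 = 40
y0_5 = 224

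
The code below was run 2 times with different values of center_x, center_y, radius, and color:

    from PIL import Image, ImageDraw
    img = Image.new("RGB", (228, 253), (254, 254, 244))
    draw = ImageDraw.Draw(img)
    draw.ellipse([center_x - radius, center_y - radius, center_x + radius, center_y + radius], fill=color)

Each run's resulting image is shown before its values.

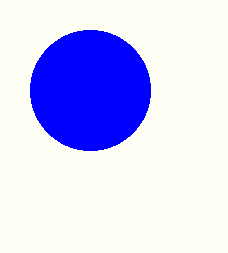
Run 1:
center_x = 90
center_y = 90
radius = 60
color = 'blue'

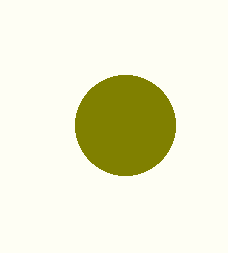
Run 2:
center_x = 125, center_y = 125, radius = 50, color = 'olive'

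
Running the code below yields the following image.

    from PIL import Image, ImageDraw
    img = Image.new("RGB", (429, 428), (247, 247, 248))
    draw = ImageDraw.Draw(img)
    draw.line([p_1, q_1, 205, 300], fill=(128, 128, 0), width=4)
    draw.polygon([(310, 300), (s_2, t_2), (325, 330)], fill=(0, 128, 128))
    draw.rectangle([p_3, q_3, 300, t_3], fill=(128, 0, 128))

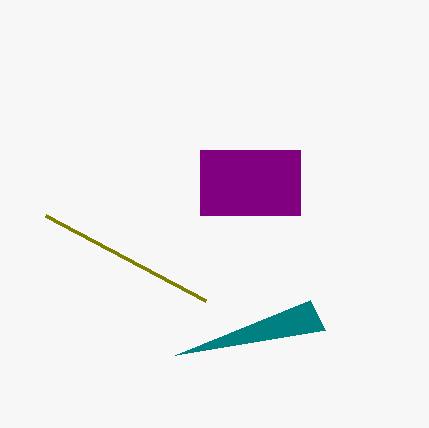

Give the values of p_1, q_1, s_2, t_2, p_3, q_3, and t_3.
p_1 = 45, q_1 = 215, s_2 = 175, t_2 = 355, p_3 = 200, q_3 = 150, t_3 = 215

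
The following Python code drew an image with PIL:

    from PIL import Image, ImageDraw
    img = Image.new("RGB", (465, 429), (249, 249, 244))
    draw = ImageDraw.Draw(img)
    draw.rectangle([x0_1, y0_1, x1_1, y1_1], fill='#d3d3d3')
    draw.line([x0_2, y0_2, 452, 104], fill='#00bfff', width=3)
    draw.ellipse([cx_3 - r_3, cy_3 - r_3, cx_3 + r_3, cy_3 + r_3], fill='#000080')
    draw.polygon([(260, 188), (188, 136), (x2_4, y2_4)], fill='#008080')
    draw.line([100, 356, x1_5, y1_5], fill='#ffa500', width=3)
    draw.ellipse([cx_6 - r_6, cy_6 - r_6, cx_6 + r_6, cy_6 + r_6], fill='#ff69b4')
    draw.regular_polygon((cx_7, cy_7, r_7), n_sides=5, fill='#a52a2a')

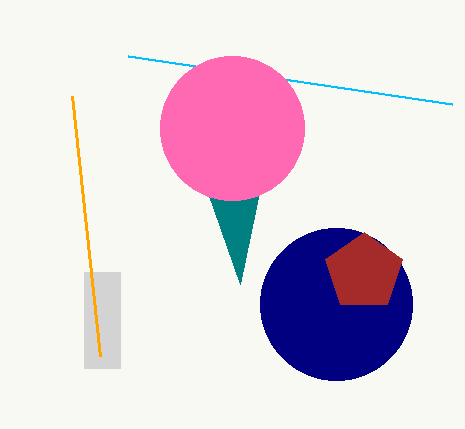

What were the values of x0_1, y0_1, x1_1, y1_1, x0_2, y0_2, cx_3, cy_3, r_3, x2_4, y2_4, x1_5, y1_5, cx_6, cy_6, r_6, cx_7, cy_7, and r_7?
x0_1 = 84; y0_1 = 272; x1_1 = 120; y1_1 = 368; x0_2 = 128; y0_2 = 56; cx_3 = 336; cy_3 = 304; r_3 = 76; x2_4 = 240; y2_4 = 284; x1_5 = 72; y1_5 = 96; cx_6 = 232; cy_6 = 128; r_6 = 72; cx_7 = 364; cy_7 = 272; r_7 = 40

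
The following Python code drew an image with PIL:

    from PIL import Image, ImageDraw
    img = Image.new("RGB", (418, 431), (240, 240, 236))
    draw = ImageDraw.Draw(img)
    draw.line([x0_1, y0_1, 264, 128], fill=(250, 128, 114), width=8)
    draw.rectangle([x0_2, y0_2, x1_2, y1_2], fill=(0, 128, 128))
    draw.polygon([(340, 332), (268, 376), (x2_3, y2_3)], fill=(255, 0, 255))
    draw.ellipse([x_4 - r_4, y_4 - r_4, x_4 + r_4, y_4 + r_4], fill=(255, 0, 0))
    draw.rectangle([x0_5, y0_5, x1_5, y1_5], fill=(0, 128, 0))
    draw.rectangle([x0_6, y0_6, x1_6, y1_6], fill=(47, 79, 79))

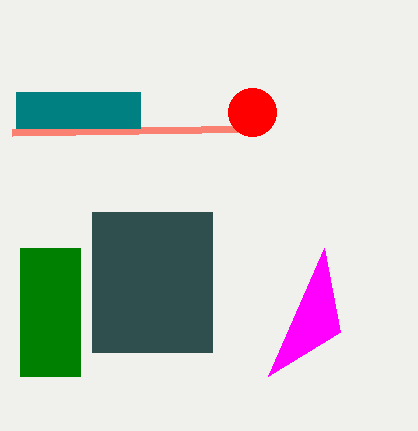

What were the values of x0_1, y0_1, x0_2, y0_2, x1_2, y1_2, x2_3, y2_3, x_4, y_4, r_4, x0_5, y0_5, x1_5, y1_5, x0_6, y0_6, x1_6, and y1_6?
x0_1 = 12, y0_1 = 132, x0_2 = 16, y0_2 = 92, x1_2 = 140, y1_2 = 128, x2_3 = 324, y2_3 = 248, x_4 = 252, y_4 = 112, r_4 = 24, x0_5 = 20, y0_5 = 248, x1_5 = 80, y1_5 = 376, x0_6 = 92, y0_6 = 212, x1_6 = 212, y1_6 = 352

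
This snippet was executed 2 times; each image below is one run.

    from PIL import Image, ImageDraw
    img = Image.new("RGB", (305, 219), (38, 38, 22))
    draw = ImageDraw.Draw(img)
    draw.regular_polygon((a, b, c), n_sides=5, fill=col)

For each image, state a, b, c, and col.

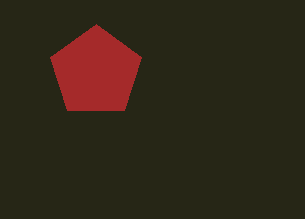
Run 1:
a = 96
b = 72
c = 48
col = 'brown'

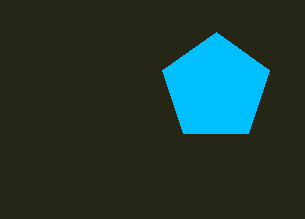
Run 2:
a = 216; b = 88; c = 56; col = 'deepskyblue'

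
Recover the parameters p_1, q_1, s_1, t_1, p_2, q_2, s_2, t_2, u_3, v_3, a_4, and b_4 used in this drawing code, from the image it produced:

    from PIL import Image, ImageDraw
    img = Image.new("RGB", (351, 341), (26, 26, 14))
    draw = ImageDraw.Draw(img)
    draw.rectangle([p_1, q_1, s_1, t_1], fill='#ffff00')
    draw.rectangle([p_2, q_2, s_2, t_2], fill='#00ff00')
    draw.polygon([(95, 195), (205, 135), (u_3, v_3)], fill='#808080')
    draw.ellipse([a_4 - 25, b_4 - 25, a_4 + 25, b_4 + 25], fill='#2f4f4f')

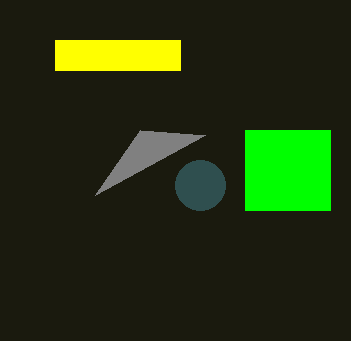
p_1 = 55
q_1 = 40
s_1 = 180
t_1 = 70
p_2 = 245
q_2 = 130
s_2 = 330
t_2 = 210
u_3 = 140
v_3 = 130
a_4 = 200
b_4 = 185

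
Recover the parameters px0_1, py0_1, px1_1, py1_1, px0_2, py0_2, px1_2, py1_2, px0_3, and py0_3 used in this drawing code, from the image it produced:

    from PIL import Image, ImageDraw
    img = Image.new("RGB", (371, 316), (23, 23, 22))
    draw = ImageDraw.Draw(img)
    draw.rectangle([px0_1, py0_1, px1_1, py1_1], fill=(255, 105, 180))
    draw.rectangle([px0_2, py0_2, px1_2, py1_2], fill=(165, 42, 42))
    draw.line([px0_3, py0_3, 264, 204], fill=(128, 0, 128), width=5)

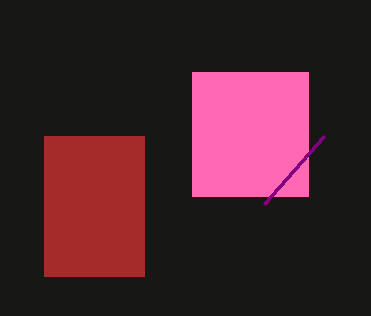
px0_1 = 192, py0_1 = 72, px1_1 = 308, py1_1 = 196, px0_2 = 44, py0_2 = 136, px1_2 = 144, py1_2 = 276, px0_3 = 324, py0_3 = 136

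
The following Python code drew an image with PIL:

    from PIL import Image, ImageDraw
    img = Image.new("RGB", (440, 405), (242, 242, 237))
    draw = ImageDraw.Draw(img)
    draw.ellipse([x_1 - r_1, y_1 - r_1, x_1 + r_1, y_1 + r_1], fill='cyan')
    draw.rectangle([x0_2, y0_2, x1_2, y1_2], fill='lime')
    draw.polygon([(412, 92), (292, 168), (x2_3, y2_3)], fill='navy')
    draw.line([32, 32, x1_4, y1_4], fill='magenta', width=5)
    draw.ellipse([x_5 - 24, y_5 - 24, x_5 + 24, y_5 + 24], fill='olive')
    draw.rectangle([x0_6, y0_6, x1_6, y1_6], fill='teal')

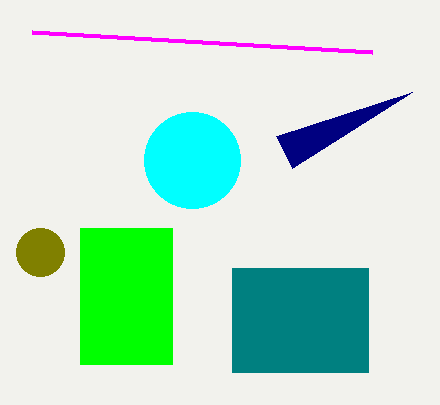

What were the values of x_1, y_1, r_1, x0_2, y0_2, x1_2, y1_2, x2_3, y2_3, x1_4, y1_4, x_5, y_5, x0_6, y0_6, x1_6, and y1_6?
x_1 = 192
y_1 = 160
r_1 = 48
x0_2 = 80
y0_2 = 228
x1_2 = 172
y1_2 = 364
x2_3 = 276
y2_3 = 136
x1_4 = 372
y1_4 = 52
x_5 = 40
y_5 = 252
x0_6 = 232
y0_6 = 268
x1_6 = 368
y1_6 = 372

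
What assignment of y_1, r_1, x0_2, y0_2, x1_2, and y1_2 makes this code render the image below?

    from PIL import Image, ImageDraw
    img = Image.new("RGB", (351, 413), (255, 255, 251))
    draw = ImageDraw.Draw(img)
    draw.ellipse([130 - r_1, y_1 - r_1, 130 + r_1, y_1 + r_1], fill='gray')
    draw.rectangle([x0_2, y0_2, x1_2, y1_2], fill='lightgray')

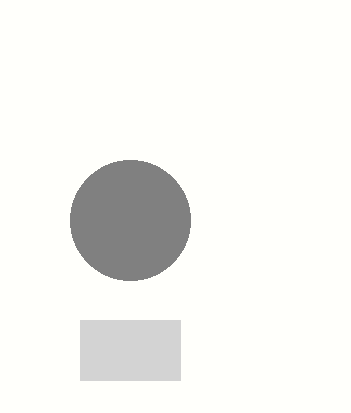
y_1 = 220
r_1 = 60
x0_2 = 80
y0_2 = 320
x1_2 = 180
y1_2 = 380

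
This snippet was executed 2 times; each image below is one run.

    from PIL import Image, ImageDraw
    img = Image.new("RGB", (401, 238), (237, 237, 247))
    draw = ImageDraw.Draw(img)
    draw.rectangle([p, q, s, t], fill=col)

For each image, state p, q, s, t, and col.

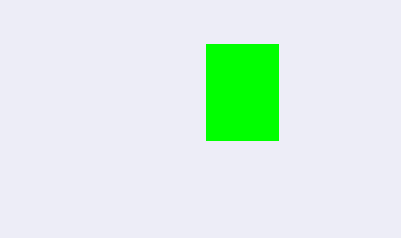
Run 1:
p = 206
q = 44
s = 278
t = 140
col = 'lime'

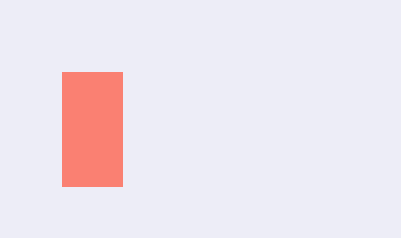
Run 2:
p = 62
q = 72
s = 122
t = 186
col = 'salmon'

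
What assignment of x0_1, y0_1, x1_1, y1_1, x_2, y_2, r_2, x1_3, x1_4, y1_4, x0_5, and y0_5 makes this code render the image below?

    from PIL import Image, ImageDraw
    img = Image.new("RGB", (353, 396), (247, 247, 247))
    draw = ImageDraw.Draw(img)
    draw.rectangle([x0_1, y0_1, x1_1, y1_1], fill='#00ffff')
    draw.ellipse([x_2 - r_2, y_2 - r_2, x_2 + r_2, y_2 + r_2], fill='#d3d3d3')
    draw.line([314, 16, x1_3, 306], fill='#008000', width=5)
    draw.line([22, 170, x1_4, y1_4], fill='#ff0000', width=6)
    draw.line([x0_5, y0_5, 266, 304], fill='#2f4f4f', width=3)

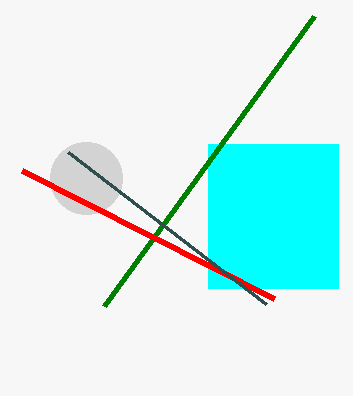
x0_1 = 208
y0_1 = 144
x1_1 = 338
y1_1 = 288
x_2 = 86
y_2 = 178
r_2 = 36
x1_3 = 104
x1_4 = 274
y1_4 = 298
x0_5 = 68
y0_5 = 152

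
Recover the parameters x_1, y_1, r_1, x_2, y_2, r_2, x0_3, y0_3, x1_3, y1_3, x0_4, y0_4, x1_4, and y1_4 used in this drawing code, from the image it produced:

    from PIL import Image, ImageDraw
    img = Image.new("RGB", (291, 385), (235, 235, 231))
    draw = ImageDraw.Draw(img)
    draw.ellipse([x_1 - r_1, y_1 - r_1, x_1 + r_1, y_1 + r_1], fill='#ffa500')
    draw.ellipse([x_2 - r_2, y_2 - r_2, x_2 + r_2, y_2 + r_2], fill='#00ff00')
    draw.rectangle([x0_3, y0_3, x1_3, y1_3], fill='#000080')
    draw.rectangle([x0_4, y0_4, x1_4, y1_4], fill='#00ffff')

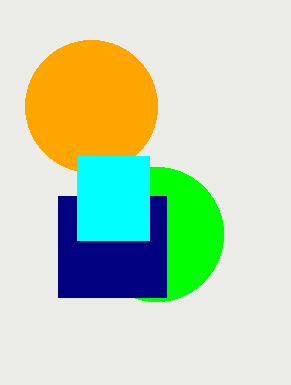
x_1 = 91; y_1 = 106; r_1 = 66; x_2 = 156; y_2 = 234; r_2 = 67; x0_3 = 58; y0_3 = 196; x1_3 = 166; y1_3 = 297; x0_4 = 77; y0_4 = 156; x1_4 = 149; y1_4 = 240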